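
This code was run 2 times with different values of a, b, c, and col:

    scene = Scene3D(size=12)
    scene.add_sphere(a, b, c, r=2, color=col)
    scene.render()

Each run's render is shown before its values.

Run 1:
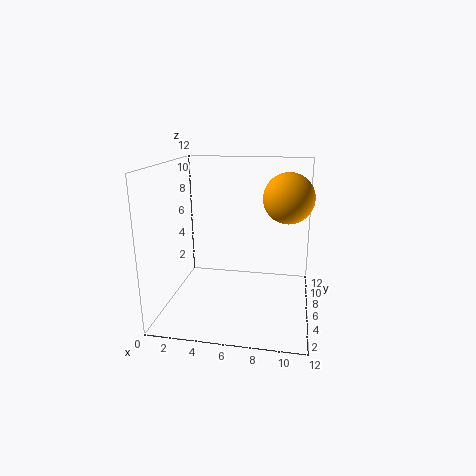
a = 10, b = 6, c = 9.5, col = 'orange'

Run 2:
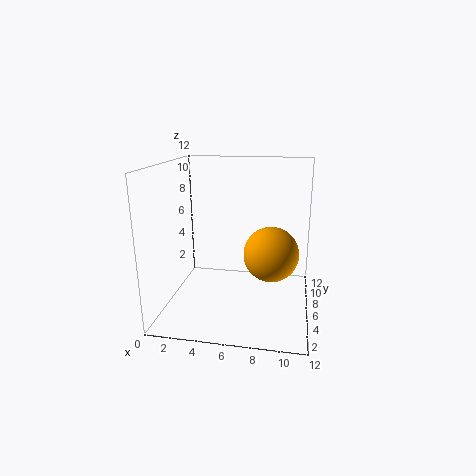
a = 9, b = 3, c = 6, col = 'orange'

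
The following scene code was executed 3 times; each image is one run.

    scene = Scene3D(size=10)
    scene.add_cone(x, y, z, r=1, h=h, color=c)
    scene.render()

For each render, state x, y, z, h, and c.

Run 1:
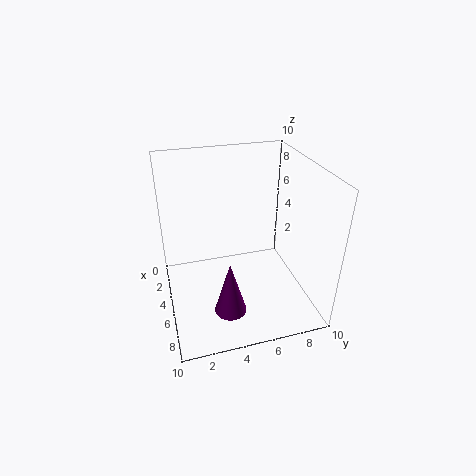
x = 8.5; y = 3.5; z = 2; h = 3.5; c = 'purple'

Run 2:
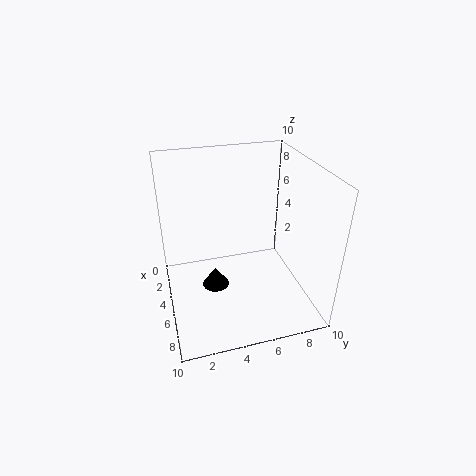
x = 4; y = 3.5; z = 0.5; h = 1.5; c = 'black'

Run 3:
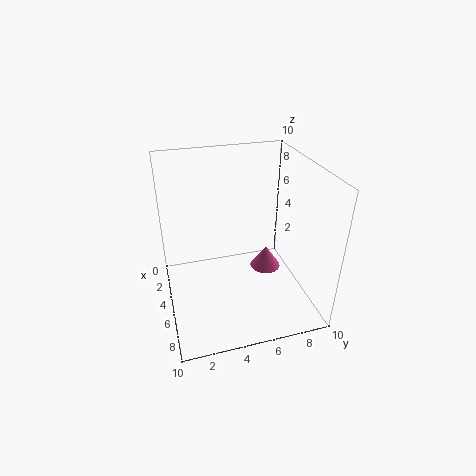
x = 6.5; y = 6.5; z = 3.5; h = 1.5; c = 'hotpink'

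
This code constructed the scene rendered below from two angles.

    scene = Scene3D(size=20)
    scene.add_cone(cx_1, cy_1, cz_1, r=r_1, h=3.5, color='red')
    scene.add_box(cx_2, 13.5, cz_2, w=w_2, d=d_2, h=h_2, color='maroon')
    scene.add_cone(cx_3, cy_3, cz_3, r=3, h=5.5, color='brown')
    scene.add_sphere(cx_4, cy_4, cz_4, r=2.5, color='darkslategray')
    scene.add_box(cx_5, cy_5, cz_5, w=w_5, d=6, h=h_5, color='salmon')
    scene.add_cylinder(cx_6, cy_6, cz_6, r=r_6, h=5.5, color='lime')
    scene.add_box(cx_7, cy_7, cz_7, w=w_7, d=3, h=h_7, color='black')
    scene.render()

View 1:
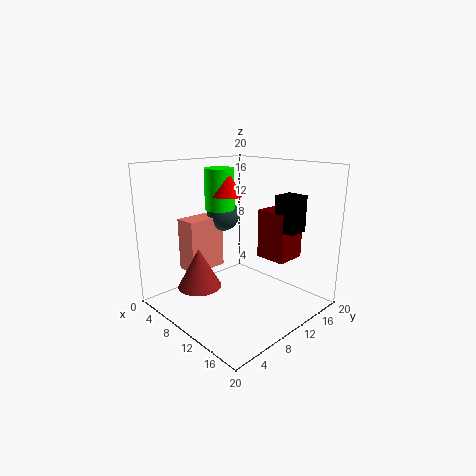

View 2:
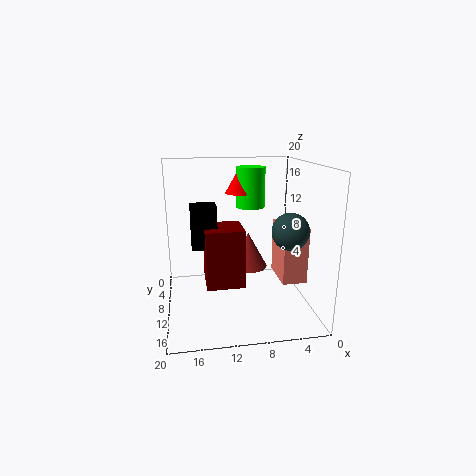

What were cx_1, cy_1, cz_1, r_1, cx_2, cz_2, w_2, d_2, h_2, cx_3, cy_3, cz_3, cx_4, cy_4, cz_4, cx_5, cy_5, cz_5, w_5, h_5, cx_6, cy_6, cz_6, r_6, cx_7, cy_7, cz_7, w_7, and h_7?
cx_1 = 9.5; cy_1 = 8.5; cz_1 = 16; r_1 = 2; cx_2 = 10.5; cz_2 = 6.5; w_2 = 4.5; d_2 = 4.5; h_2 = 7; cx_3 = 7.5; cy_3 = 5; cz_3 = 3.5; cx_4 = 3.5; cy_4 = 13; cz_4 = 11.5; cx_5 = 0.5; cy_5 = 6.5; cz_5 = 3.5; w_5 = 3.5; h_5 = 8; cx_6 = 8; cy_6 = 8.5; cz_6 = 14; r_6 = 2; cx_7 = 13.5; cy_7 = 13.5; cz_7 = 11; w_7 = 3; h_7 = 5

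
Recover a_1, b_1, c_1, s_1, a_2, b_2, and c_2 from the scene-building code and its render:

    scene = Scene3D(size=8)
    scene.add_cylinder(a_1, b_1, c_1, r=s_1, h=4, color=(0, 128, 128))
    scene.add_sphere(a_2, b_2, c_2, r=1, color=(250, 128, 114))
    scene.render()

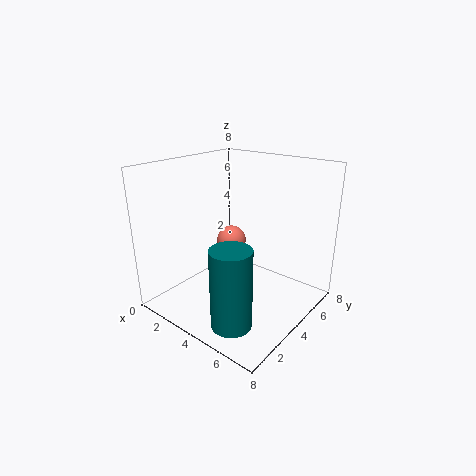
a_1 = 6; b_1 = 1; c_1 = 1; s_1 = 1; a_2 = 1; b_2 = 7; c_2 = 2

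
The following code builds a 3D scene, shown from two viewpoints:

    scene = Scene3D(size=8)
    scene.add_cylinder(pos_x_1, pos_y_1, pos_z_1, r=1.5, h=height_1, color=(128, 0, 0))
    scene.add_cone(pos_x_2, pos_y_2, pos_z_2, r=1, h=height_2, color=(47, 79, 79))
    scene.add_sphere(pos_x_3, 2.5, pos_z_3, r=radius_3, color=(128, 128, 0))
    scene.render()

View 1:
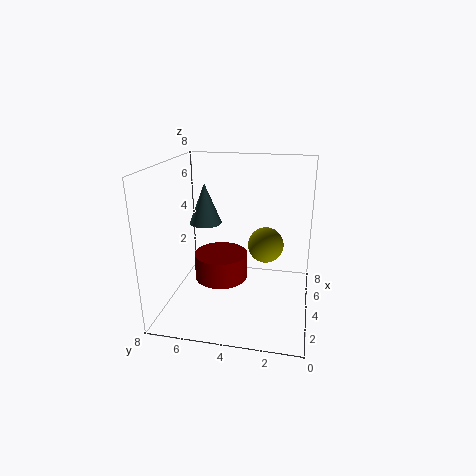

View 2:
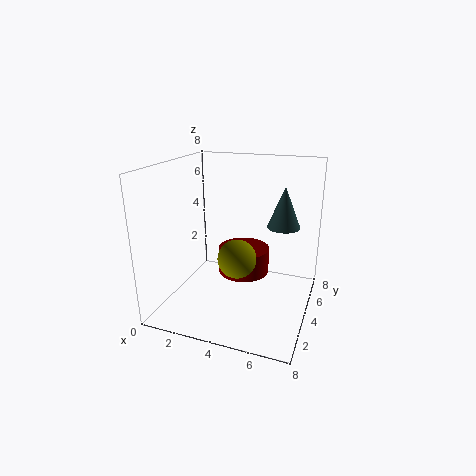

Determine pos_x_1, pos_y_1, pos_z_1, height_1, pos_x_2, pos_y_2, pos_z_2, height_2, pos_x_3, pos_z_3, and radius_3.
pos_x_1 = 4, pos_y_1 = 5, pos_z_1 = 1.5, height_1 = 1.5, pos_x_2 = 6, pos_y_2 = 6.5, pos_z_2 = 4, height_2 = 2.5, pos_x_3 = 4.5, pos_z_3 = 3.5, radius_3 = 1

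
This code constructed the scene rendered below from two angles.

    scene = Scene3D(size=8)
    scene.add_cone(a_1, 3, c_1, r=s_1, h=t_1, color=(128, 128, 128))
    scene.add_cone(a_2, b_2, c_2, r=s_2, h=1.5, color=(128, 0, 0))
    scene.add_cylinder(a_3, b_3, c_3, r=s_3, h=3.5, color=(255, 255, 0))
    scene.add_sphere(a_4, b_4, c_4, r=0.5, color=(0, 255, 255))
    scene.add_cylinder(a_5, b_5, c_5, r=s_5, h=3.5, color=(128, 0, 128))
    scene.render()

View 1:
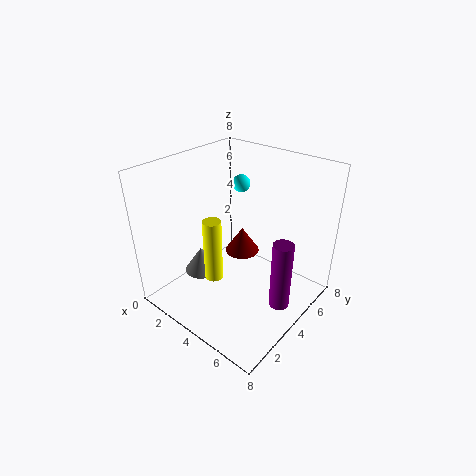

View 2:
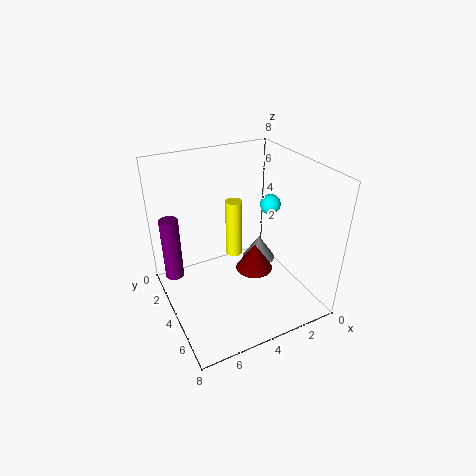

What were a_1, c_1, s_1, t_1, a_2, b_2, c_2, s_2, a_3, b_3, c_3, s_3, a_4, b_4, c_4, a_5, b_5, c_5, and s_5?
a_1 = 2; c_1 = 1.5; s_1 = 1; t_1 = 1.5; a_2 = 3.5; b_2 = 5; c_2 = 2.5; s_2 = 1; a_3 = 3.5; b_3 = 2.5; c_3 = 2; s_3 = 0.5; a_4 = 3; b_4 = 5.5; c_4 = 6.5; a_5 = 7.5; b_5 = 3; c_5 = 2; s_5 = 0.5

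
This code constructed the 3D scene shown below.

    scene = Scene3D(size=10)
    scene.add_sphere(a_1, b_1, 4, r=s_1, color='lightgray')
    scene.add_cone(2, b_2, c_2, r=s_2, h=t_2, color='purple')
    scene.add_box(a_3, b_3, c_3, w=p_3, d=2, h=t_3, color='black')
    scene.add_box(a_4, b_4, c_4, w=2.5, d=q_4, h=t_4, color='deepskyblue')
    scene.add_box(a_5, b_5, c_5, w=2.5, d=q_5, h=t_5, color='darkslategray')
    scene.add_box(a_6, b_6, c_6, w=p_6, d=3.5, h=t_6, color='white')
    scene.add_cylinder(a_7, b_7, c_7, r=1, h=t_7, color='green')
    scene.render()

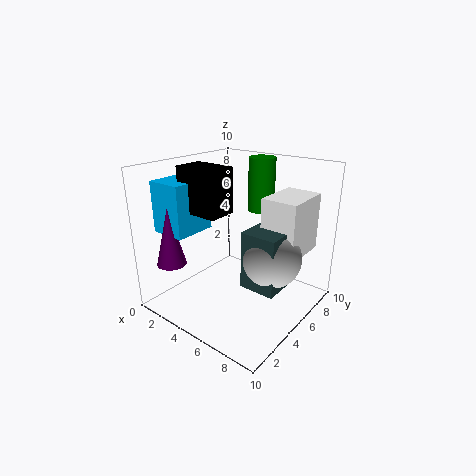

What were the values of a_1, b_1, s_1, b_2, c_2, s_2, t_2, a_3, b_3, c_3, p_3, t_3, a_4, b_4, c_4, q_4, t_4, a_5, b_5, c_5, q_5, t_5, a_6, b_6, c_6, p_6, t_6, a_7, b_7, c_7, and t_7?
a_1 = 7.5, b_1 = 5.5, s_1 = 2, b_2 = 1.5, c_2 = 3.5, s_2 = 1, t_2 = 4, a_3 = 2, b_3 = 2.5, c_3 = 7, p_3 = 3, t_3 = 3, a_4 = 0.5, b_4 = 1.5, c_4 = 5.5, q_4 = 3, t_4 = 3.5, a_5 = 6, b_5 = 4, c_5 = 2, q_5 = 2.5, t_5 = 4, a_6 = 6.5, b_6 = 5.5, c_6 = 4, p_6 = 2.5, t_6 = 4, a_7 = 4.5, b_7 = 8.5, c_7 = 6, t_7 = 4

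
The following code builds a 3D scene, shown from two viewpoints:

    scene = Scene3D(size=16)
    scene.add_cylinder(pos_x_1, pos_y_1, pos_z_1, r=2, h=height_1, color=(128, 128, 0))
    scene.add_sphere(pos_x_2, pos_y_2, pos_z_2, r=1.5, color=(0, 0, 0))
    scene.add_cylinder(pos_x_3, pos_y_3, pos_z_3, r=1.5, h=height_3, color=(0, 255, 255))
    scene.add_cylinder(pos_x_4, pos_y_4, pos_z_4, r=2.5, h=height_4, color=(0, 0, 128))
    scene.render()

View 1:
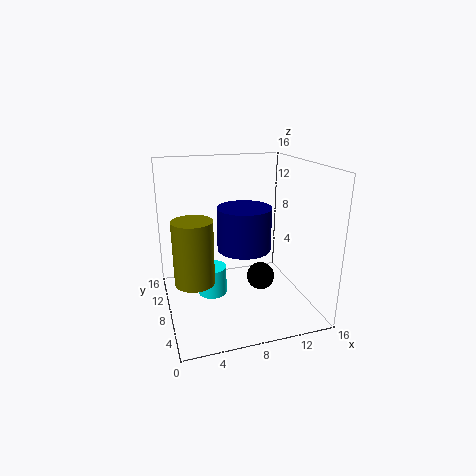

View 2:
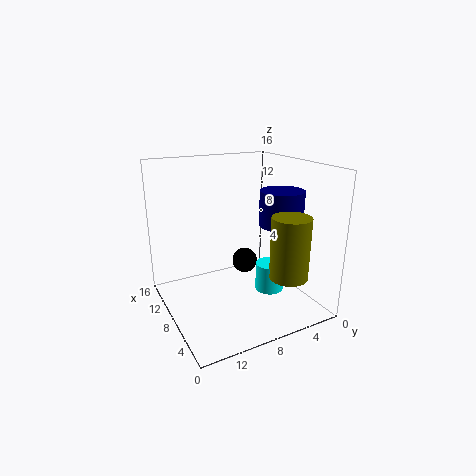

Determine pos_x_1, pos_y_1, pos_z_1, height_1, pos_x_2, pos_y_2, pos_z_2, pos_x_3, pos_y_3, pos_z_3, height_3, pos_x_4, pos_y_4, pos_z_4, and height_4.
pos_x_1 = 2.5
pos_y_1 = 5
pos_z_1 = 5
height_1 = 6.5
pos_x_2 = 10
pos_y_2 = 6
pos_z_2 = 4
pos_x_3 = 4.5
pos_y_3 = 6
pos_z_3 = 3
height_3 = 3
pos_x_4 = 7
pos_y_4 = 3
pos_z_4 = 9
height_4 = 4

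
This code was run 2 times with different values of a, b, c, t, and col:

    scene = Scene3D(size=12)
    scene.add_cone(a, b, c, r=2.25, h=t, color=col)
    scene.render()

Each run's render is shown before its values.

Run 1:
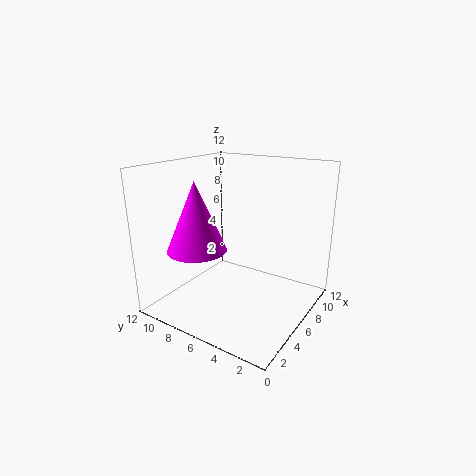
a = 2.25, b = 7.25, c = 6, t = 5.25, col = 'magenta'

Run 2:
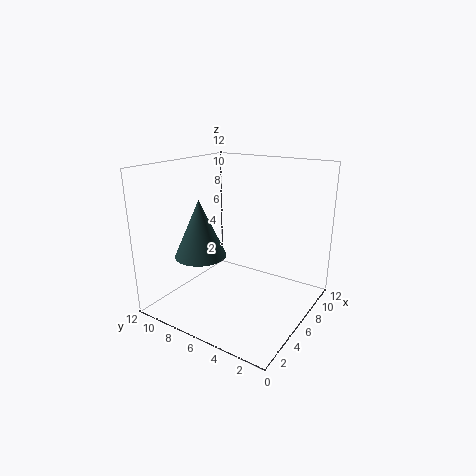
a = 5, b = 9.25, c = 4, t = 5, col = 'darkslategray'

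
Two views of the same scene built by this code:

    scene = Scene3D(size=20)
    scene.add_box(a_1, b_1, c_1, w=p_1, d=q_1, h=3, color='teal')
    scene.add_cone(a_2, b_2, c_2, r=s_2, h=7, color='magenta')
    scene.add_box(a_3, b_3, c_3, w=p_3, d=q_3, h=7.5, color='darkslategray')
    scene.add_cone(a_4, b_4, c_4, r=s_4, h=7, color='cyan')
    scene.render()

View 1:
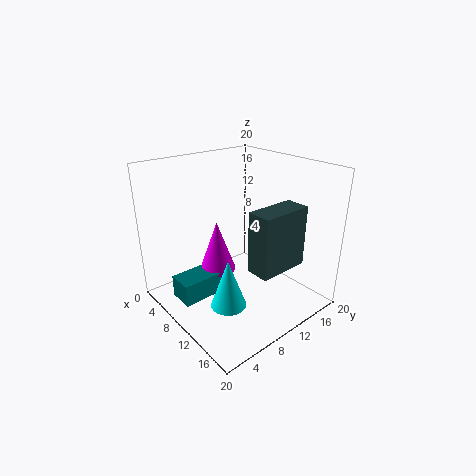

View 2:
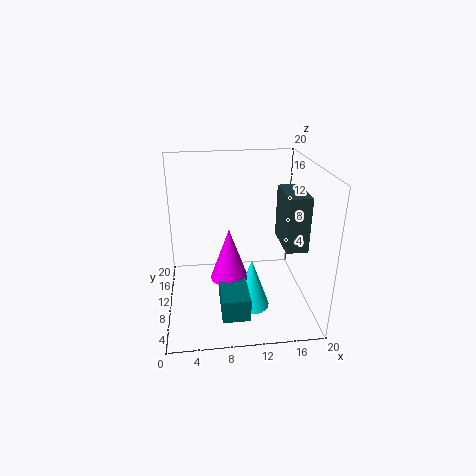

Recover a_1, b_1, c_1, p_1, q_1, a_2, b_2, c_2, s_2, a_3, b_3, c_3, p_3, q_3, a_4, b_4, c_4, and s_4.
a_1 = 7, b_1 = 1, c_1 = 3, p_1 = 3.5, q_1 = 6, a_2 = 8.5, b_2 = 7.5, c_2 = 5.5, s_2 = 2.5, a_3 = 16, b_3 = 6.5, c_3 = 9, p_3 = 3, q_3 = 6.5, a_4 = 11.5, b_4 = 7, c_4 = 1, s_4 = 2.5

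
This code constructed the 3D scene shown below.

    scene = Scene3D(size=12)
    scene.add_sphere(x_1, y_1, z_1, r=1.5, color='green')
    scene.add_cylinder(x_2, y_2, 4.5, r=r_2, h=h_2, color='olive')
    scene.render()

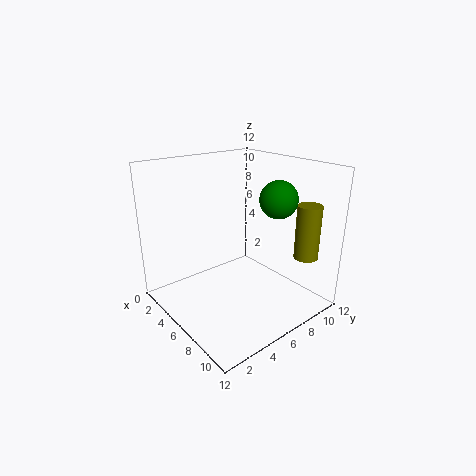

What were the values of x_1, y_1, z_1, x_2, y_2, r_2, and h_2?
x_1 = 8.5; y_1 = 8; z_1 = 9.5; x_2 = 10; y_2 = 10; r_2 = 1; h_2 = 4.5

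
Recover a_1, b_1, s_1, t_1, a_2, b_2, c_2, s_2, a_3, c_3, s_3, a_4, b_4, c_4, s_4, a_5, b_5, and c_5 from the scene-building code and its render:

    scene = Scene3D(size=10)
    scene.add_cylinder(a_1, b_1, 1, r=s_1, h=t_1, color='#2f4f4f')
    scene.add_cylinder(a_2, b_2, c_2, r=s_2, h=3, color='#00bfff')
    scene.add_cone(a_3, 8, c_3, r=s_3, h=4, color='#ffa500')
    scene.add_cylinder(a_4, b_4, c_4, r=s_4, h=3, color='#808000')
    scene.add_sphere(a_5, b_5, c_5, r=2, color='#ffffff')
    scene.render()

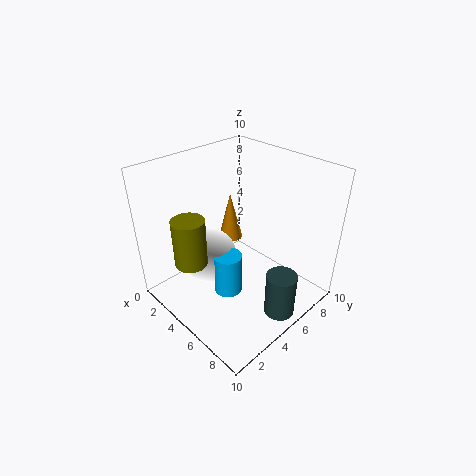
a_1 = 9; b_1 = 5; s_1 = 1; t_1 = 3; a_2 = 5; b_2 = 4; c_2 = 1; s_2 = 1; a_3 = 1; c_3 = 2; s_3 = 1; a_4 = 5; b_4 = 1; c_4 = 5; s_4 = 1; a_5 = 3; b_5 = 4; c_5 = 3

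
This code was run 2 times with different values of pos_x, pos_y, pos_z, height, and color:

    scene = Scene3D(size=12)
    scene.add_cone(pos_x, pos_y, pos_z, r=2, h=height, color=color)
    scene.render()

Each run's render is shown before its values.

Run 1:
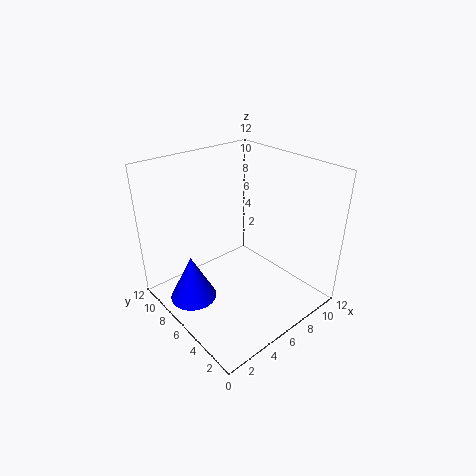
pos_x = 2.5; pos_y = 8; pos_z = 0.5; height = 4; color = 'blue'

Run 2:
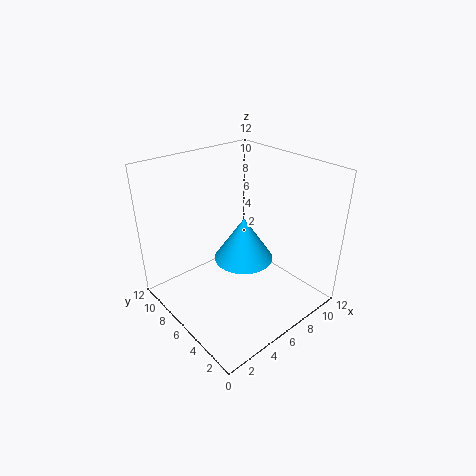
pos_x = 3.5; pos_y = 2.5; pos_z = 7; height = 3; color = 'deepskyblue'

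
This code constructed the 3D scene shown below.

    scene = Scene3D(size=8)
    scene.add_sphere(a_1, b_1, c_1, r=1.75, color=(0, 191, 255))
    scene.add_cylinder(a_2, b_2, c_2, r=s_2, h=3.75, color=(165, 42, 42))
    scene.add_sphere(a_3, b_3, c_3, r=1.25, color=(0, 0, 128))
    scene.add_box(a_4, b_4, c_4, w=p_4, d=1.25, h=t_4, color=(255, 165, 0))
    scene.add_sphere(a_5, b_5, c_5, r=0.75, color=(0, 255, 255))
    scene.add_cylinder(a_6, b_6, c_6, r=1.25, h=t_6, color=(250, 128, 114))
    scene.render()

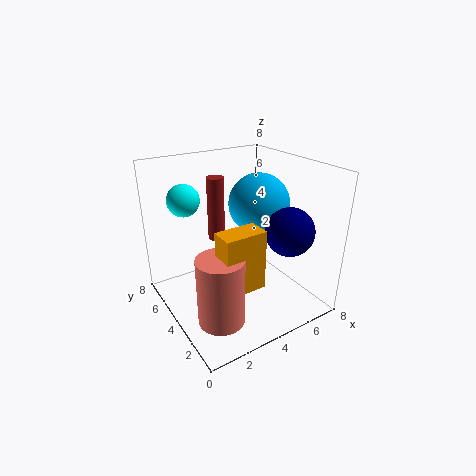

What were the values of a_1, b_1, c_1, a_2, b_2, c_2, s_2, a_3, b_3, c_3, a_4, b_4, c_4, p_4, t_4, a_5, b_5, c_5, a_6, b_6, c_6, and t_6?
a_1 = 5.75
b_1 = 4.5
c_1 = 5.5
a_2 = 3.75
b_2 = 6
c_2 = 3.25
s_2 = 0.5
a_3 = 5.5
b_3 = 1.5
c_3 = 5
a_4 = 2
b_4 = 1.75
c_4 = 2
p_4 = 2.25
t_4 = 3.25
a_5 = 0.75
b_5 = 3.5
c_5 = 7
a_6 = 2
b_6 = 2.5
c_6 = 0.25
t_6 = 3.75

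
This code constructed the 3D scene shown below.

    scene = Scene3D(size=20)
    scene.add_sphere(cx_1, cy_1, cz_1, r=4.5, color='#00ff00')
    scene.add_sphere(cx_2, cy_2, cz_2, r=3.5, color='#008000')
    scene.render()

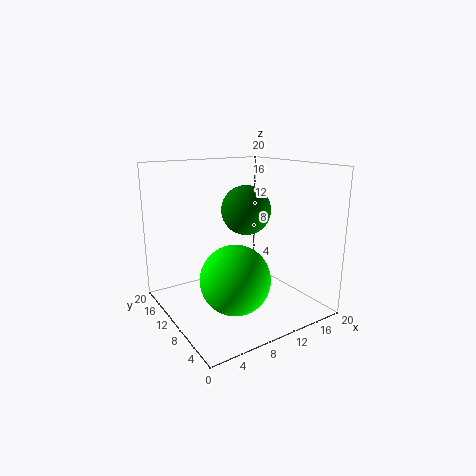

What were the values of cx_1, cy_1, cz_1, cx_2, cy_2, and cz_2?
cx_1 = 7; cy_1 = 6; cz_1 = 6; cx_2 = 12; cy_2 = 11; cz_2 = 13.5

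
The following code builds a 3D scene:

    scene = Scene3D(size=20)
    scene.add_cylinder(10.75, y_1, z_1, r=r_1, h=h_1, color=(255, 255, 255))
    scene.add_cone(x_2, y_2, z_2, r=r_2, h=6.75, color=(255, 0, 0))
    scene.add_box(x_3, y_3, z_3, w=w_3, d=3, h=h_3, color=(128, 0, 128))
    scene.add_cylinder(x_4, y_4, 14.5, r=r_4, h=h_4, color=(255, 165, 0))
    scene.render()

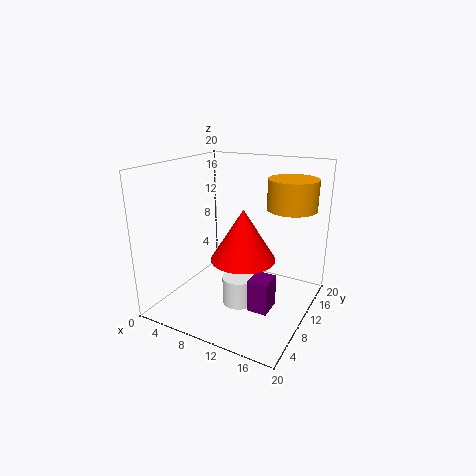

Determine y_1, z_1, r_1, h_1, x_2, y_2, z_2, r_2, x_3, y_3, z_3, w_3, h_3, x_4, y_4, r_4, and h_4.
y_1 = 8.75; z_1 = 0.75; r_1 = 2.25; h_1 = 4; x_2 = 12; y_2 = 7.75; z_2 = 8.25; r_2 = 4.25; x_3 = 14.75; y_3 = 3.5; z_3 = 3.75; w_3 = 2.5; h_3 = 4; x_4 = 16.75; y_4 = 12.25; r_4 = 3.25; h_4 = 4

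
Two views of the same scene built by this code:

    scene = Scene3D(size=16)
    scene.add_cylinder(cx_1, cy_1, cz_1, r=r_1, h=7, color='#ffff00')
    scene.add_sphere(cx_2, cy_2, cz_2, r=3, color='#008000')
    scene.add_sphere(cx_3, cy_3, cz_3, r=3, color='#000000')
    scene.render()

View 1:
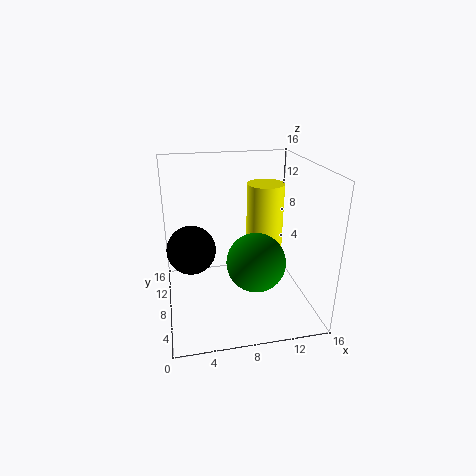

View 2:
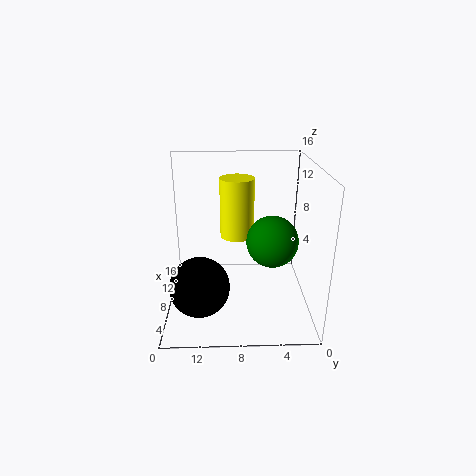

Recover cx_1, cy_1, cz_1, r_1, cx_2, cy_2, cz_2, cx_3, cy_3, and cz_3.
cx_1 = 11; cy_1 = 8; cz_1 = 7; r_1 = 2; cx_2 = 9; cy_2 = 4; cz_2 = 7; cx_3 = 3; cy_3 = 12; cz_3 = 5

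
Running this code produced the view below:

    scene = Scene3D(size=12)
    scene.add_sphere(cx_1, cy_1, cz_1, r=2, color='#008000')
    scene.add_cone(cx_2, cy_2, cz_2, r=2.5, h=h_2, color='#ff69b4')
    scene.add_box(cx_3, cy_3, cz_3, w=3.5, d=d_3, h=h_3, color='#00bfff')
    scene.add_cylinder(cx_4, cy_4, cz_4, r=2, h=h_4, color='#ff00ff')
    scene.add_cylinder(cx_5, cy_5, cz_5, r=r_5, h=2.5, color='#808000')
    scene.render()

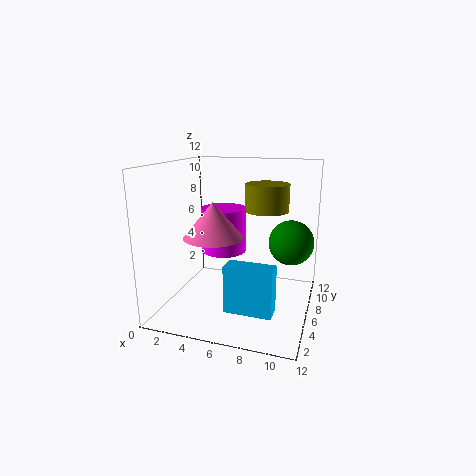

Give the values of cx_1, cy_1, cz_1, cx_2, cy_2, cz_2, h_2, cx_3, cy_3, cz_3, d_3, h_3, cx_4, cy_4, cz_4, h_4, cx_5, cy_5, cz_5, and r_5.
cx_1 = 10, cy_1 = 9, cz_1 = 5, cx_2 = 4, cy_2 = 5.5, cz_2 = 6, h_2 = 3, cx_3 = 6.5, cy_3 = 1, cz_3 = 2, d_3 = 1.5, h_3 = 3.5, cx_4 = 4, cy_4 = 8, cz_4 = 4, h_4 = 4, cx_5 = 7.5, cy_5 = 10, cz_5 = 7.5, r_5 = 2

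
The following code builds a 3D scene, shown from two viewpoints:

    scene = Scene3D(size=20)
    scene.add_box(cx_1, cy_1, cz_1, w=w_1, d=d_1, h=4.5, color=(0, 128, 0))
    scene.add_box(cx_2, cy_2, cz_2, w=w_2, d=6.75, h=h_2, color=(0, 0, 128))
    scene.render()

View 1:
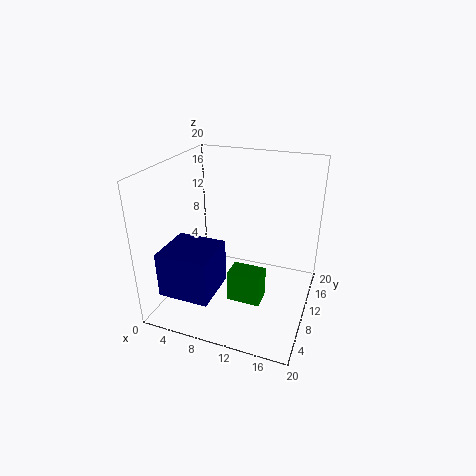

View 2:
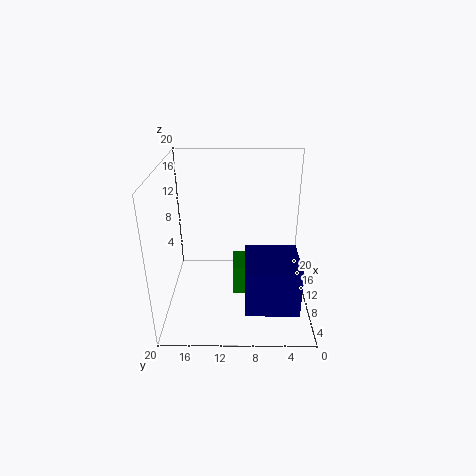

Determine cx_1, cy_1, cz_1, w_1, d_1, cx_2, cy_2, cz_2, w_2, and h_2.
cx_1 = 9.25; cy_1 = 7.5; cz_1 = 1; w_1 = 4.75; d_1 = 3.25; cx_2 = 1.5; cy_2 = 2.25; cz_2 = 3.5; w_2 = 7; h_2 = 6.25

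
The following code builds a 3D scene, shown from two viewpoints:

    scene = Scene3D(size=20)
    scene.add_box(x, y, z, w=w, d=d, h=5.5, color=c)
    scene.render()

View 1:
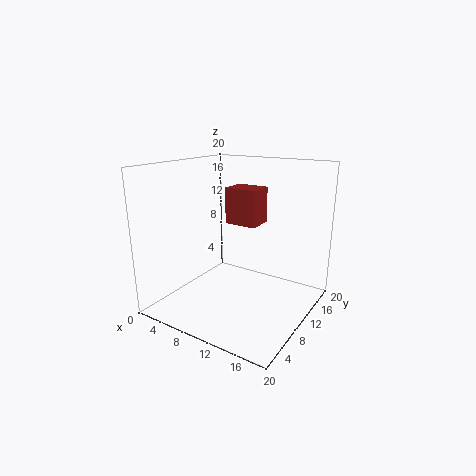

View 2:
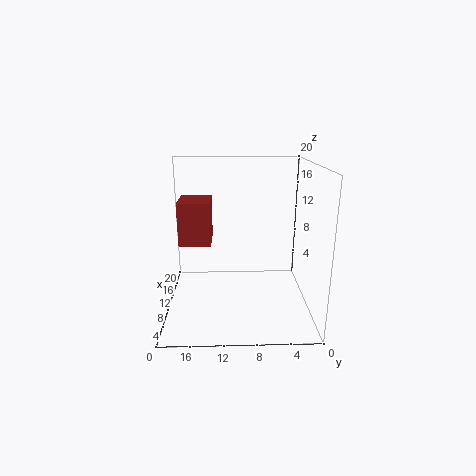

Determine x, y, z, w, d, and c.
x = 5.5; y = 13.5; z = 10.5; w = 5; d = 4; c = 'brown'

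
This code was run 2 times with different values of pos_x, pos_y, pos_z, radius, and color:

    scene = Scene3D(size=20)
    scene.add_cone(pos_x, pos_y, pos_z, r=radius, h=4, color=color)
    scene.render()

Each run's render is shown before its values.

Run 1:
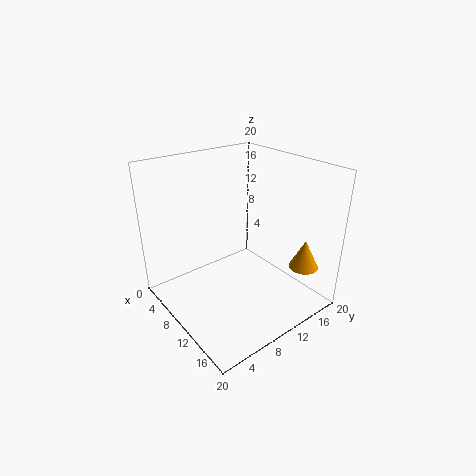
pos_x = 17; pos_y = 16; pos_z = 6.5; radius = 2; color = 'orange'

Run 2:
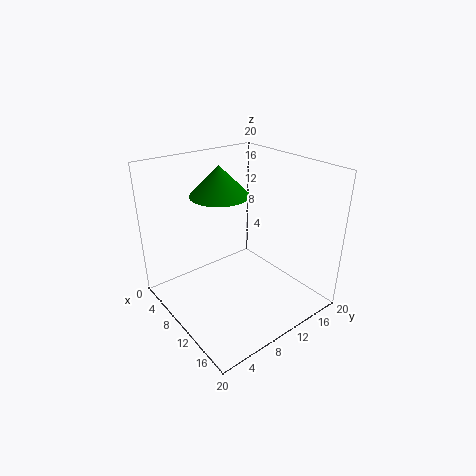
pos_x = 8; pos_y = 8.5; pos_z = 16; radius = 4; color = 'green'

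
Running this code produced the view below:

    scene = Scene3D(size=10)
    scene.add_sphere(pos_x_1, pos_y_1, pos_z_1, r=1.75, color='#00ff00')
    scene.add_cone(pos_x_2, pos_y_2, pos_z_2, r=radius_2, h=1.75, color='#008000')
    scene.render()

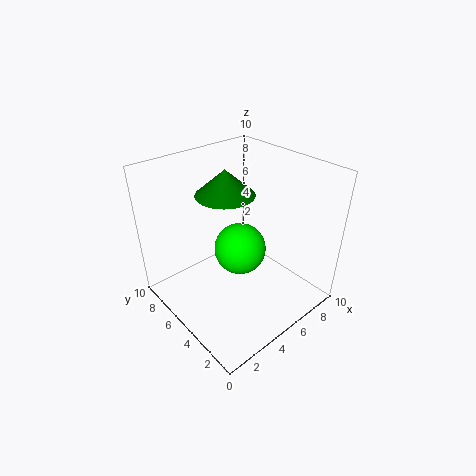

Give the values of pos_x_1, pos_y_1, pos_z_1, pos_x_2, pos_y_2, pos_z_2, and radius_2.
pos_x_1 = 4.75
pos_y_1 = 4.5
pos_z_1 = 4.5
pos_x_2 = 4.75
pos_y_2 = 6
pos_z_2 = 8
radius_2 = 2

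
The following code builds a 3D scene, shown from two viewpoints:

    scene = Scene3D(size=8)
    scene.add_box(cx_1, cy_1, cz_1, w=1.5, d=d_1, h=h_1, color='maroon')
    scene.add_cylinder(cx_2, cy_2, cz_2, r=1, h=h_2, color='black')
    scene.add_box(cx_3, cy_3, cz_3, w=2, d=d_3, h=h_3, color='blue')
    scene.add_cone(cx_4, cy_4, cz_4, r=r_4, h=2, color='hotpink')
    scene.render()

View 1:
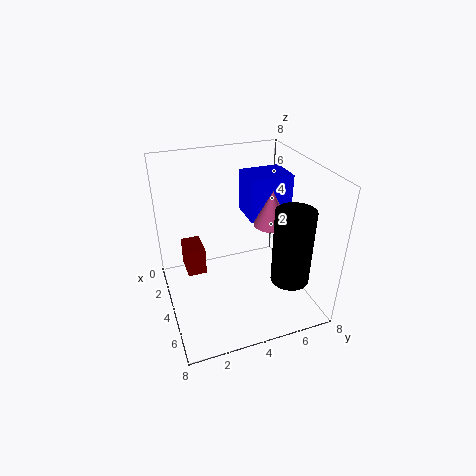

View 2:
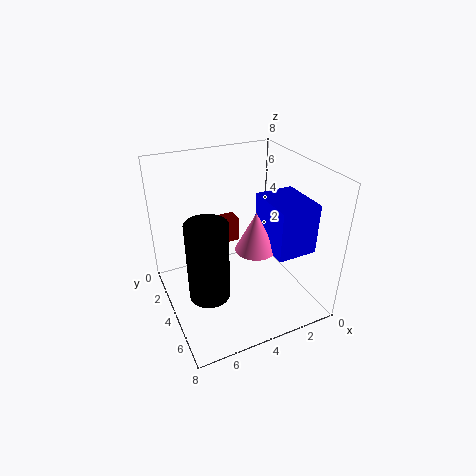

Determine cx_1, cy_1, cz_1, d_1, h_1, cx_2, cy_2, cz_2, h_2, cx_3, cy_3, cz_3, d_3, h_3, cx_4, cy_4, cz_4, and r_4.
cx_1 = 3; cy_1 = 1; cz_1 = 2.5; d_1 = 1; h_1 = 1.5; cx_2 = 6.5; cy_2 = 6; cz_2 = 2.5; h_2 = 4; cx_3 = 1.5; cy_3 = 5; cz_3 = 4.5; d_3 = 2.5; h_3 = 2.5; cx_4 = 4; cy_4 = 6; cz_4 = 4.5; r_4 = 1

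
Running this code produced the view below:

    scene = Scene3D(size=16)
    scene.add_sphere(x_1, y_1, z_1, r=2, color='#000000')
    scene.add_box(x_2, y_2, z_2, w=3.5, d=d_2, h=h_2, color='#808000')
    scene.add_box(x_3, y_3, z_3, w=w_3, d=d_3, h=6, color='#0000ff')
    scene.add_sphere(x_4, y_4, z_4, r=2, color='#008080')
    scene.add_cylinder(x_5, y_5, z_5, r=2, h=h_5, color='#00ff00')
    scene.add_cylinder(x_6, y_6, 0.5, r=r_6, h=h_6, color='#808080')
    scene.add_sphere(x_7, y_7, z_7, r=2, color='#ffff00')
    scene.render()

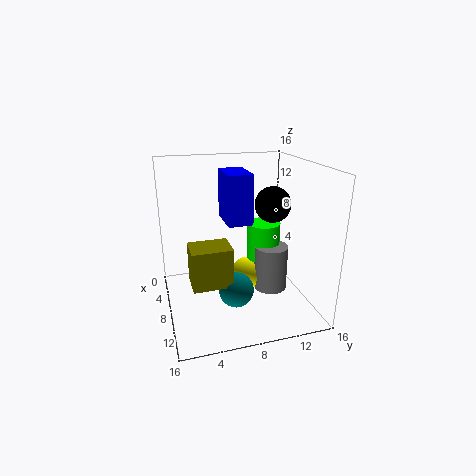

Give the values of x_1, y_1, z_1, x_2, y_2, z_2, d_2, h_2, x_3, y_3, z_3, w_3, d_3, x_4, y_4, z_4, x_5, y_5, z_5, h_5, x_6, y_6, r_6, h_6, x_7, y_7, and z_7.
x_1 = 8
y_1 = 12
z_1 = 11.5
x_2 = 6.5
y_2 = 2.5
z_2 = 3
d_2 = 4.5
h_2 = 4.5
x_3 = 1
y_3 = 7.5
z_3 = 8.5
w_3 = 5
d_3 = 3
x_4 = 9
y_4 = 7.5
z_4 = 2
x_5 = 5.5
y_5 = 12
z_5 = 4
h_5 = 4.5
x_6 = 7
y_6 = 12.5
r_6 = 2
h_6 = 5.5
x_7 = 5.5
y_7 = 10
z_7 = 2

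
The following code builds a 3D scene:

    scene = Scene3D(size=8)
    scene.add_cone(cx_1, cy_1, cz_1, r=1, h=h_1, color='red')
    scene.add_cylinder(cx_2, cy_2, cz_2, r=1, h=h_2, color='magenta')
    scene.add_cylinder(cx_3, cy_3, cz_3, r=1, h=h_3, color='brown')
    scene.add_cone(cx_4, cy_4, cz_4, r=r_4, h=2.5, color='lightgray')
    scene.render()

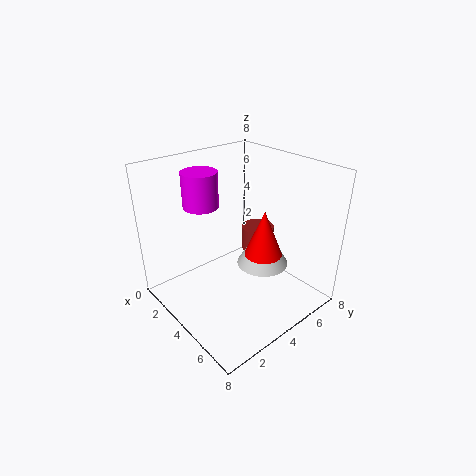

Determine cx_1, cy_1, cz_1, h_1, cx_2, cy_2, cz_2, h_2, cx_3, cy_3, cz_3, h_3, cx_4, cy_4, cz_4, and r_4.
cx_1 = 5.5; cy_1 = 4.5; cz_1 = 3.5; h_1 = 2.5; cx_2 = 2; cy_2 = 3; cz_2 = 5.5; h_2 = 2; cx_3 = 3; cy_3 = 6.5; cz_3 = 2; h_3 = 1.5; cx_4 = 4.5; cy_4 = 5.5; cz_4 = 2; r_4 = 1.5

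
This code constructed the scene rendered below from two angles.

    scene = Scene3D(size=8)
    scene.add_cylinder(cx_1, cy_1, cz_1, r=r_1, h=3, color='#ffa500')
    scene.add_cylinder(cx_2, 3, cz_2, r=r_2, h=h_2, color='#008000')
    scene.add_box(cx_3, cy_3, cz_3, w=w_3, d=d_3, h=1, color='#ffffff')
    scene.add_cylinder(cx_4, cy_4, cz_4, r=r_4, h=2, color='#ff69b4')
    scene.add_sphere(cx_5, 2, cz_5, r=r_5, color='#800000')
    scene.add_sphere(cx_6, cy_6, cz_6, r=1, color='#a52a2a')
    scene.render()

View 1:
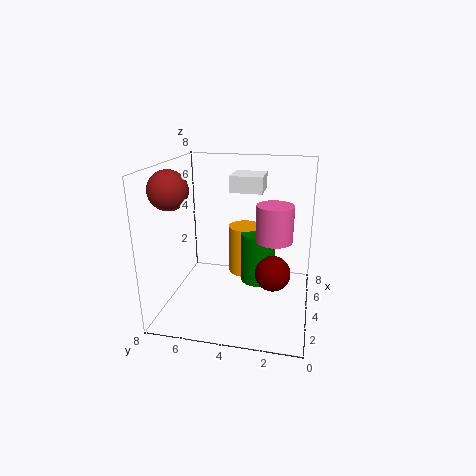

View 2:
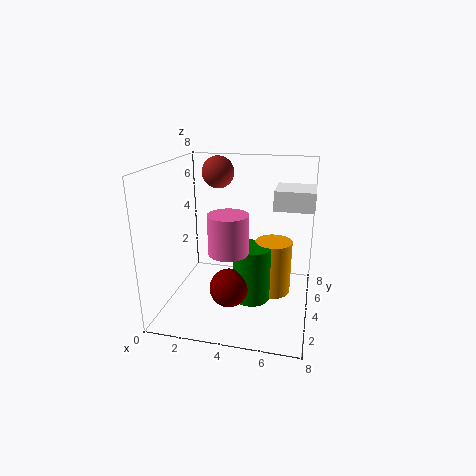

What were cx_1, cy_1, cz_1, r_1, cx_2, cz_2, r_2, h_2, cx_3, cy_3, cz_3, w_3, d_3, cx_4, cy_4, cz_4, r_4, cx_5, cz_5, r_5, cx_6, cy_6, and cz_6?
cx_1 = 6; cy_1 = 4; cz_1 = 1; r_1 = 1; cx_2 = 5; cz_2 = 1; r_2 = 1; h_2 = 3; cx_3 = 6; cy_3 = 3; cz_3 = 6; w_3 = 2; d_3 = 2; cx_4 = 4; cy_4 = 2; cz_4 = 4; r_4 = 1; cx_5 = 4; cz_5 = 2; r_5 = 1; cx_6 = 2; cy_6 = 7; cz_6 = 7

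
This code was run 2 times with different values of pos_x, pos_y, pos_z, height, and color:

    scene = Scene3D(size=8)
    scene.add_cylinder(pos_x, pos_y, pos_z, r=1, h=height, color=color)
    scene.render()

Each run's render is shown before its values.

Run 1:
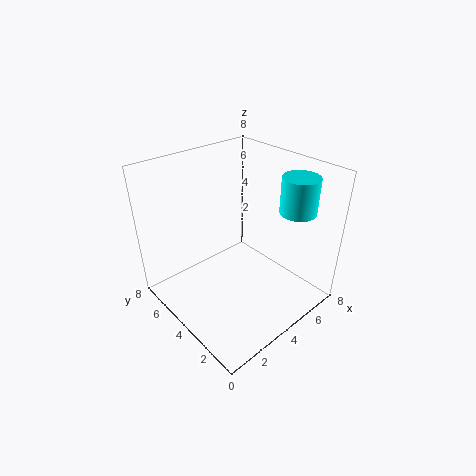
pos_x = 6.5
pos_y = 2
pos_z = 5.5
height = 2
color = 'cyan'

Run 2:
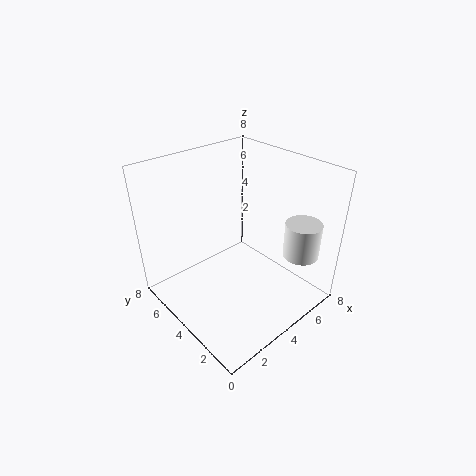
pos_x = 6.5
pos_y = 1.5
pos_z = 3
height = 2
color = 'white'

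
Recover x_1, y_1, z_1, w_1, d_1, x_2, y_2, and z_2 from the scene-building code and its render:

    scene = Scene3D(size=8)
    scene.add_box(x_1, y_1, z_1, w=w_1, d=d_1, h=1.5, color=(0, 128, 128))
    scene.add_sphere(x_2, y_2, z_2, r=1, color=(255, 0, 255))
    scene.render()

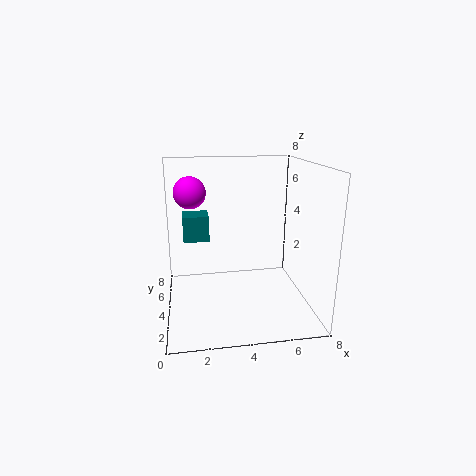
x_1 = 1, y_1 = 5, z_1 = 3.5, w_1 = 1.5, d_1 = 1.5, x_2 = 1.5, y_2 = 7, z_2 = 6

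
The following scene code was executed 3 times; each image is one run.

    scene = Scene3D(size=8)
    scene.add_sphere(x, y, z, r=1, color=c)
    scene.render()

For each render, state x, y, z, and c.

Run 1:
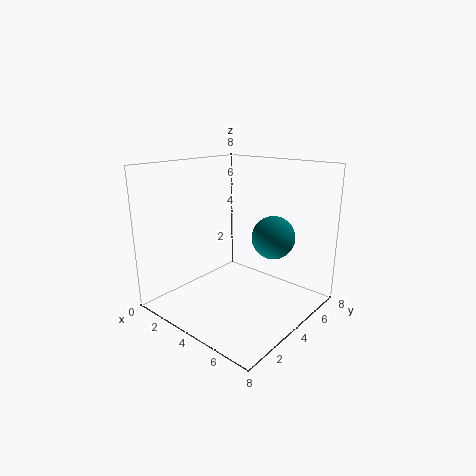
x = 7; y = 3; z = 5; c = 'teal'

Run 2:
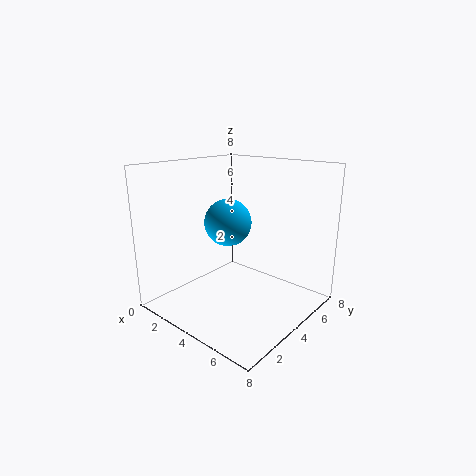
x = 6; y = 1; z = 6; c = 'deepskyblue'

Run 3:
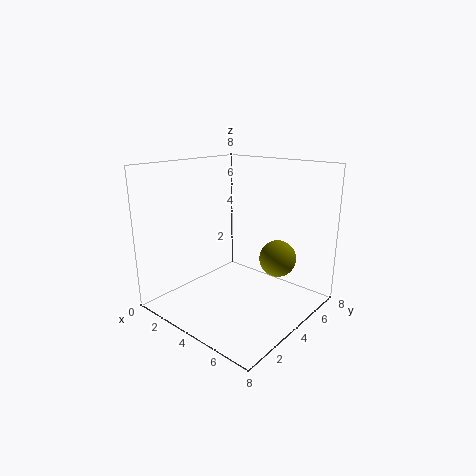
x = 6; y = 5; z = 3; c = 'olive'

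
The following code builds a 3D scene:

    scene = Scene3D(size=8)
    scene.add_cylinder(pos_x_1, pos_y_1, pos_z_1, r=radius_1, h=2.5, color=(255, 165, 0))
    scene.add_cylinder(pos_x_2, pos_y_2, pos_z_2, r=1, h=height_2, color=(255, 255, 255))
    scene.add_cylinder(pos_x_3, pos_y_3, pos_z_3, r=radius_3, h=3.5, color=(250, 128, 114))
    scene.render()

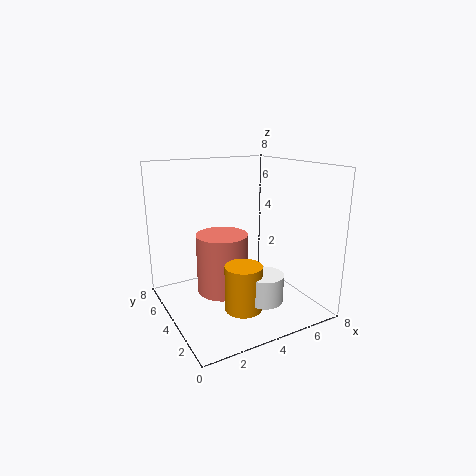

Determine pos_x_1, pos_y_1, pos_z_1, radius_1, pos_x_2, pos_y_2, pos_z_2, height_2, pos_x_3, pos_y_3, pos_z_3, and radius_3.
pos_x_1 = 3.5
pos_y_1 = 2.5
pos_z_1 = 0.5
radius_1 = 1
pos_x_2 = 4.5
pos_y_2 = 2
pos_z_2 = 1
height_2 = 1.5
pos_x_3 = 3.5
pos_y_3 = 5
pos_z_3 = 0.5
radius_3 = 1.5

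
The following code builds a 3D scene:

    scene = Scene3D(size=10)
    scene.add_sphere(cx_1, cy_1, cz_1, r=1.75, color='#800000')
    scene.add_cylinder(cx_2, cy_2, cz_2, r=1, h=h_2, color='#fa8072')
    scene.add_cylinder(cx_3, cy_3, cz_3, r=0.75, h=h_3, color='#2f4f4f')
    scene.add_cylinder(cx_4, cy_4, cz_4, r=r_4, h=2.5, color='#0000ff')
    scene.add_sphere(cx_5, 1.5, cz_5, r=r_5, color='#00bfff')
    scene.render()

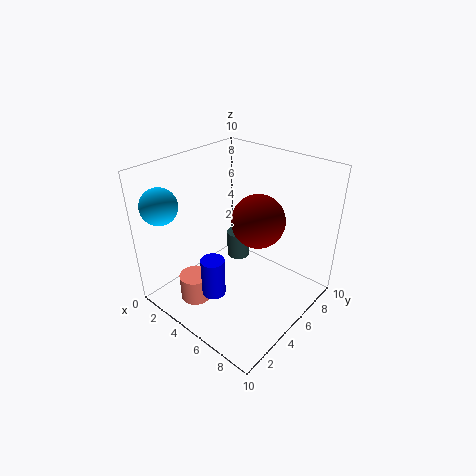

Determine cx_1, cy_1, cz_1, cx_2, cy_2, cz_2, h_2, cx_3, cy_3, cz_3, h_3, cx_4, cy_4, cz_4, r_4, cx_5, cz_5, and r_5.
cx_1 = 6.5; cy_1 = 5.25; cz_1 = 6.75; cx_2 = 4.25; cy_2 = 1.5; cz_2 = 1.75; h_2 = 1.75; cx_3 = 5.25; cy_3 = 4.75; cz_3 = 4; h_3 = 1.75; cx_4 = 5.75; cy_4 = 1.75; cz_4 = 2.75; r_4 = 0.75; cx_5 = 1.25; cz_5 = 7.5; r_5 = 1.25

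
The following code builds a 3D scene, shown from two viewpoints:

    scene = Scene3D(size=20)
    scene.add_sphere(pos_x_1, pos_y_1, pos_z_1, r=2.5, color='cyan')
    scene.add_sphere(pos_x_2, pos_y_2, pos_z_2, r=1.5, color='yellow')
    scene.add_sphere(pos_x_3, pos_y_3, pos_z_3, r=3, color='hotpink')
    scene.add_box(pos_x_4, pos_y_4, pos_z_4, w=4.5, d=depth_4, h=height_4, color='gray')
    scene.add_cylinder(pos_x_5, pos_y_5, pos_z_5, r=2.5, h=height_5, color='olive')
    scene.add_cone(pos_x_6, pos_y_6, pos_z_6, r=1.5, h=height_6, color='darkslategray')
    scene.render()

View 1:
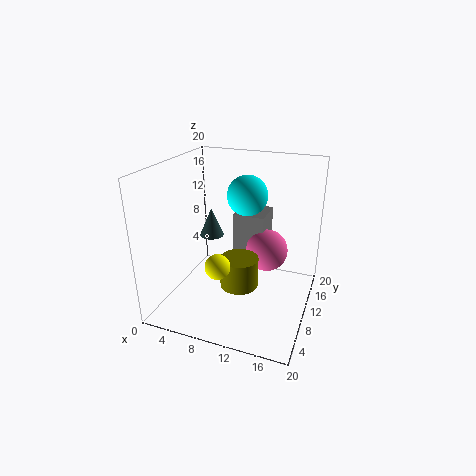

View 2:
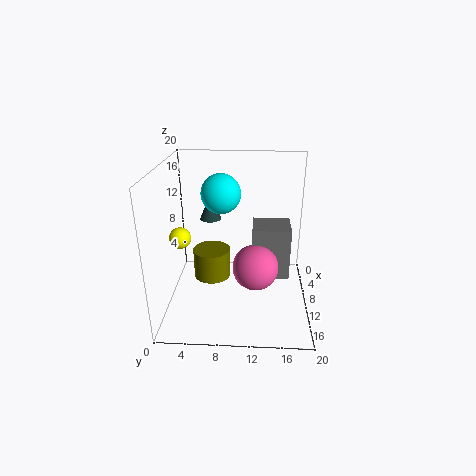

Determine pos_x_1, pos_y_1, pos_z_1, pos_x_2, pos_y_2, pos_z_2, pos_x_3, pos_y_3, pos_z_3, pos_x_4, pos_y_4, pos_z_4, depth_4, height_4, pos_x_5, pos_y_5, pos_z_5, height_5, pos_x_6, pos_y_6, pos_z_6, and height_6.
pos_x_1 = 12, pos_y_1 = 8, pos_z_1 = 17, pos_x_2 = 10.5, pos_y_2 = 2, pos_z_2 = 10, pos_x_3 = 13.5, pos_y_3 = 12.5, pos_z_3 = 7.5, pos_x_4 = 8.5, pos_y_4 = 12, pos_z_4 = 5.5, depth_4 = 5, height_4 = 7, pos_x_5 = 11.5, pos_y_5 = 6.5, pos_z_5 = 5, height_5 = 4, pos_x_6 = 8, pos_y_6 = 6, pos_z_6 = 12, height_6 = 3.5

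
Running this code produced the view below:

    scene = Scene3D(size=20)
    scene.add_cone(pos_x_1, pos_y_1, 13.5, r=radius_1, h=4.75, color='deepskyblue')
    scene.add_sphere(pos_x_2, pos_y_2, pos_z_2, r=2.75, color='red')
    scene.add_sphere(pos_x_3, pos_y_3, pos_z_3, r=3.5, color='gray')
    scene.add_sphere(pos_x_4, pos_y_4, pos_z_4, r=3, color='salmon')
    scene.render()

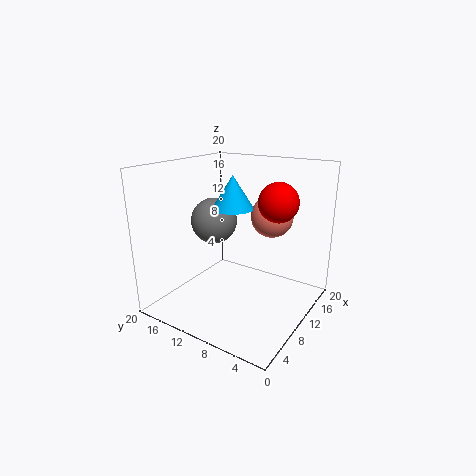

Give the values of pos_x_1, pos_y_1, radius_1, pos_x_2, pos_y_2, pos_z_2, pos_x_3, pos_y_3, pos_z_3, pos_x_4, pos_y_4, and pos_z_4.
pos_x_1 = 11.75; pos_y_1 = 12; radius_1 = 3; pos_x_2 = 13; pos_y_2 = 5.5; pos_z_2 = 15; pos_x_3 = 12.5; pos_y_3 = 16; pos_z_3 = 10.75; pos_x_4 = 14.25; pos_y_4 = 7; pos_z_4 = 12.5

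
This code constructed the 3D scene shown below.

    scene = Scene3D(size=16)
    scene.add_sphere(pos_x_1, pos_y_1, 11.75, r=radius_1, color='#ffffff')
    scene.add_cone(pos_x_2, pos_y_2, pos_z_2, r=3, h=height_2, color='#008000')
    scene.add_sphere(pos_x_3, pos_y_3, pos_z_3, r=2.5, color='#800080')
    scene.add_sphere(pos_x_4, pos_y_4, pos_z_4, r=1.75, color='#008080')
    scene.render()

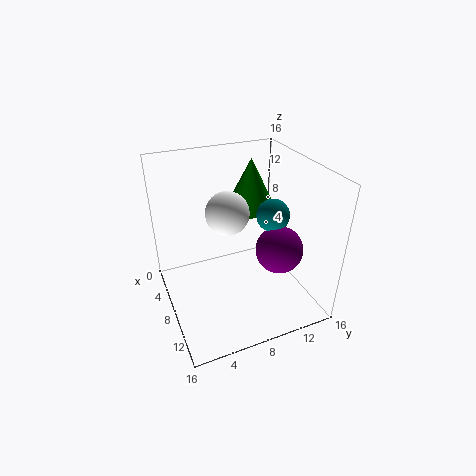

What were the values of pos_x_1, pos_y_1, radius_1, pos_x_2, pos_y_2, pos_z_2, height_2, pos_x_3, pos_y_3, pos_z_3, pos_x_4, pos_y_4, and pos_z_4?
pos_x_1 = 8.75; pos_y_1 = 6.5; radius_1 = 2.25; pos_x_2 = 4.25; pos_y_2 = 11.25; pos_z_2 = 9.5; height_2 = 6; pos_x_3 = 11.5; pos_y_3 = 11.25; pos_z_3 = 7.75; pos_x_4 = 9.75; pos_y_4 = 11.25; pos_z_4 = 11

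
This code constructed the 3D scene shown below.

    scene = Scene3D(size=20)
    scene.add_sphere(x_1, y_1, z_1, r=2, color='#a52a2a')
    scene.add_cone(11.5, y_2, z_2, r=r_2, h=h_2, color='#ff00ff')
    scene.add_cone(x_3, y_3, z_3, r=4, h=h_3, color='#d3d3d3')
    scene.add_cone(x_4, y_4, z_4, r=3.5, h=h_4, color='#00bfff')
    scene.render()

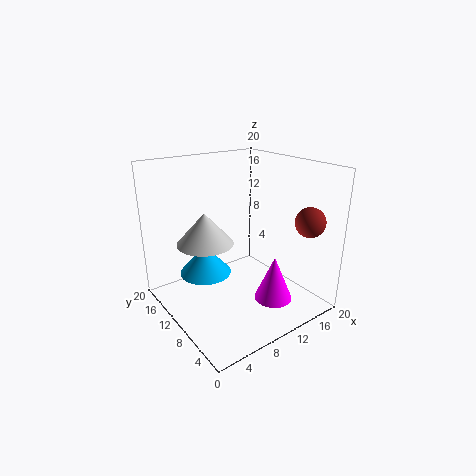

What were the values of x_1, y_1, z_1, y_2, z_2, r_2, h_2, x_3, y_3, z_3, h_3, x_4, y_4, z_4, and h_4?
x_1 = 16.5
y_1 = 3
z_1 = 13
y_2 = 4
z_2 = 3
r_2 = 2.5
h_2 = 6
x_3 = 6.5
y_3 = 13
z_3 = 9
h_3 = 4.5
x_4 = 5.5
y_4 = 11.5
z_4 = 5.5
h_4 = 4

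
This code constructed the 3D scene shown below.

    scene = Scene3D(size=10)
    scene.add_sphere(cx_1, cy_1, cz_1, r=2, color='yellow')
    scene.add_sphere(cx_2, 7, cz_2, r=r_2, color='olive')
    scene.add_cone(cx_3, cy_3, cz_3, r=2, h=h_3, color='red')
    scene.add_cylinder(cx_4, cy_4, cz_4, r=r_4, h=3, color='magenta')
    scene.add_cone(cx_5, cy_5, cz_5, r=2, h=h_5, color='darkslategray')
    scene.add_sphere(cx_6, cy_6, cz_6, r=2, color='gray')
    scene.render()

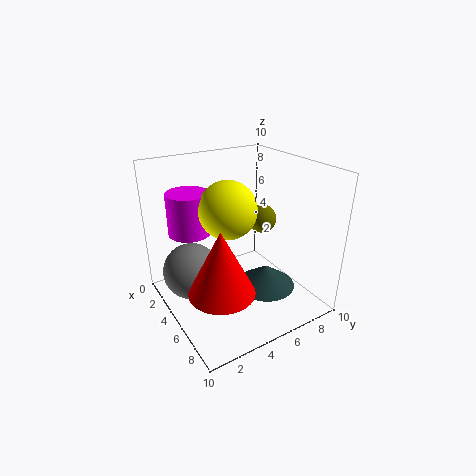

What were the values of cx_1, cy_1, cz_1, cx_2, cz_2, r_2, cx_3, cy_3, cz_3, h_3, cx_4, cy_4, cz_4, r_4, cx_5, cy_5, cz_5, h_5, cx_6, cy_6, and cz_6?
cx_1 = 4.5
cy_1 = 4.5
cz_1 = 7
cx_2 = 5
cz_2 = 6
r_2 = 1
cx_3 = 8
cy_3 = 2
cz_3 = 3.5
h_3 = 4
cx_4 = 2.5
cy_4 = 2.5
cz_4 = 5
r_4 = 1.5
cx_5 = 7
cy_5 = 6
cz_5 = 2
h_5 = 1.5
cx_6 = 3.5
cy_6 = 2
cz_6 = 2.5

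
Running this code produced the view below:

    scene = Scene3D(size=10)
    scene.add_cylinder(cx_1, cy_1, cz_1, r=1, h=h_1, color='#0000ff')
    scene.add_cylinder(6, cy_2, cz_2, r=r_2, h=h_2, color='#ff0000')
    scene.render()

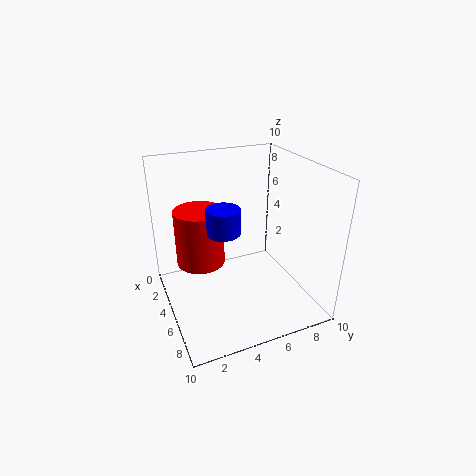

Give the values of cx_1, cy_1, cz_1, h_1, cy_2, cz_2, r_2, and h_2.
cx_1 = 7.5
cy_1 = 3
cz_1 = 7
h_1 = 1.5
cy_2 = 2
cz_2 = 4.5
r_2 = 1.5
h_2 = 3.5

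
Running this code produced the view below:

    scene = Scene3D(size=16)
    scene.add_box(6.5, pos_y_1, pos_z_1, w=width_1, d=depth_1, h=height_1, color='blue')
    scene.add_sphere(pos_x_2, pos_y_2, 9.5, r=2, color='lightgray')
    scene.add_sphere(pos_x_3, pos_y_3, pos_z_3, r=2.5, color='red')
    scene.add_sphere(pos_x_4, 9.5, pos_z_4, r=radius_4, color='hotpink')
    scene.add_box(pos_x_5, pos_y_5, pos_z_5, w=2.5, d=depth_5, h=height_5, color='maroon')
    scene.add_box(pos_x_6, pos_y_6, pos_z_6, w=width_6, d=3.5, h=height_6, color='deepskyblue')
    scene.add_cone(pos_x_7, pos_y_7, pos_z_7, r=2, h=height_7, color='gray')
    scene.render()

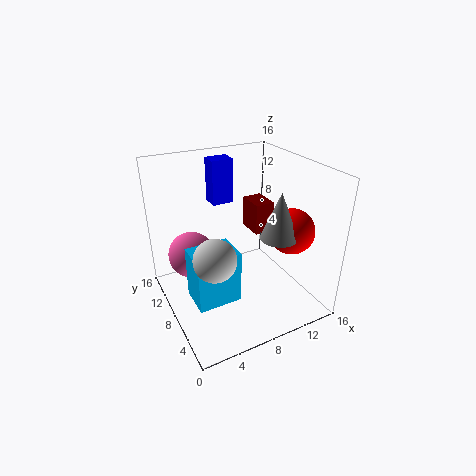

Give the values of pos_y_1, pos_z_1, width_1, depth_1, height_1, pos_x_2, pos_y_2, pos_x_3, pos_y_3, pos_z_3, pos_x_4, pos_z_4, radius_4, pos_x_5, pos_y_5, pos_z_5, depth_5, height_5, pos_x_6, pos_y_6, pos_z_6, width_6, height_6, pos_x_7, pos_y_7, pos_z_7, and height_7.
pos_y_1 = 11; pos_z_1 = 11; width_1 = 2.5; depth_1 = 2; height_1 = 5; pos_x_2 = 3; pos_y_2 = 3; pos_x_3 = 13; pos_y_3 = 5; pos_z_3 = 9; pos_x_4 = 3; pos_z_4 = 6.5; radius_4 = 2.5; pos_x_5 = 12.5; pos_y_5 = 11.5; pos_z_5 = 5.5; depth_5 = 3.5; height_5 = 4; pos_x_6 = 1.5; pos_y_6 = 3.5; pos_z_6 = 3.5; width_6 = 4.5; height_6 = 5.5; pos_x_7 = 11; pos_y_7 = 4.5; pos_z_7 = 9; height_7 = 5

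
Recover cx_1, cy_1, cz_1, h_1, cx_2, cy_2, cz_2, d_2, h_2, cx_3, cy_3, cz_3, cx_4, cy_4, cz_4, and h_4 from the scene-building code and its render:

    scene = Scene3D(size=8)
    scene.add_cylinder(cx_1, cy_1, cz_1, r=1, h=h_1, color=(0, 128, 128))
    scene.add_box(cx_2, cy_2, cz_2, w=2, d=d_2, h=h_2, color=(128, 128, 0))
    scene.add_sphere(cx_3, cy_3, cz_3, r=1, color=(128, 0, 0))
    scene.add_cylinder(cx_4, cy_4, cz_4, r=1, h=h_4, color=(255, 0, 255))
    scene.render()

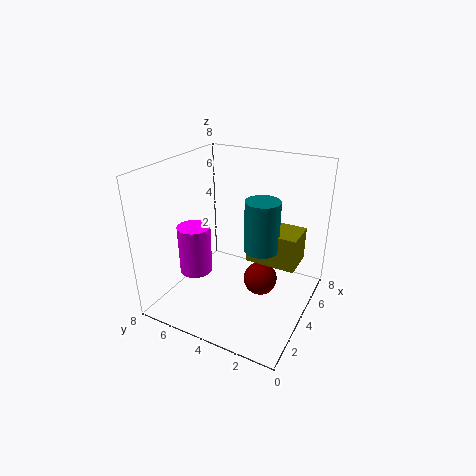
cx_1 = 5; cy_1 = 3; cz_1 = 3; h_1 = 3; cx_2 = 5; cy_2 = 1; cz_2 = 2; d_2 = 3; h_2 = 2; cx_3 = 5; cy_3 = 3; cz_3 = 1; cx_4 = 4; cy_4 = 7; cz_4 = 1; h_4 = 3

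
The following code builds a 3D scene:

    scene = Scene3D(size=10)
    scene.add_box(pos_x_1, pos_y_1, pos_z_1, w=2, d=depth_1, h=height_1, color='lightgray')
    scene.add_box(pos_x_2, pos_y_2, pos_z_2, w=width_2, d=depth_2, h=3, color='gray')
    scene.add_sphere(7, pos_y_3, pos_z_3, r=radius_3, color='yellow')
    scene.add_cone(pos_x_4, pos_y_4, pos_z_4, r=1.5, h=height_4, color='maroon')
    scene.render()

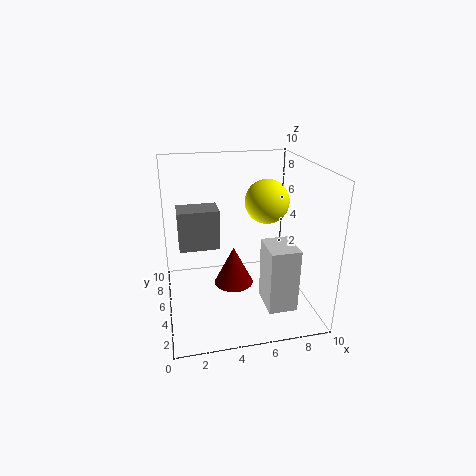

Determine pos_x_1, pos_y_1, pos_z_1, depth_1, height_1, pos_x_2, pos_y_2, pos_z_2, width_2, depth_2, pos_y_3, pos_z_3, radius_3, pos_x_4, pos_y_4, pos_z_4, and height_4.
pos_x_1 = 6.5; pos_y_1 = 2; pos_z_1 = 0.5; depth_1 = 2.5; height_1 = 4.5; pos_x_2 = 1; pos_y_2 = 6.5; pos_z_2 = 3.5; width_2 = 3; depth_2 = 2; pos_y_3 = 5; pos_z_3 = 7.5; radius_3 = 1.5; pos_x_4 = 5; pos_y_4 = 6.5; pos_z_4 = 0.5; height_4 = 3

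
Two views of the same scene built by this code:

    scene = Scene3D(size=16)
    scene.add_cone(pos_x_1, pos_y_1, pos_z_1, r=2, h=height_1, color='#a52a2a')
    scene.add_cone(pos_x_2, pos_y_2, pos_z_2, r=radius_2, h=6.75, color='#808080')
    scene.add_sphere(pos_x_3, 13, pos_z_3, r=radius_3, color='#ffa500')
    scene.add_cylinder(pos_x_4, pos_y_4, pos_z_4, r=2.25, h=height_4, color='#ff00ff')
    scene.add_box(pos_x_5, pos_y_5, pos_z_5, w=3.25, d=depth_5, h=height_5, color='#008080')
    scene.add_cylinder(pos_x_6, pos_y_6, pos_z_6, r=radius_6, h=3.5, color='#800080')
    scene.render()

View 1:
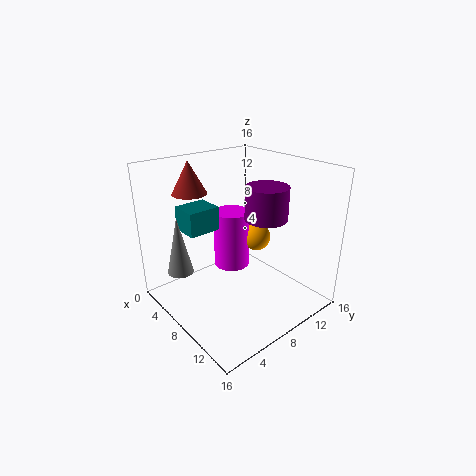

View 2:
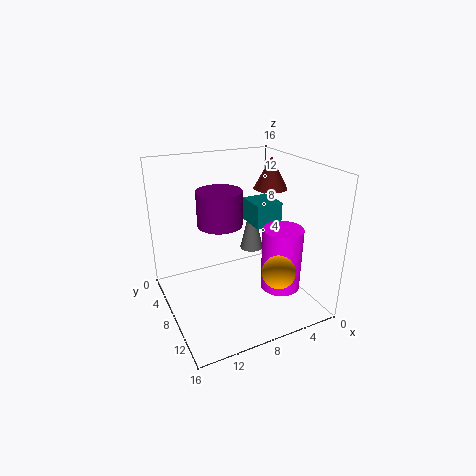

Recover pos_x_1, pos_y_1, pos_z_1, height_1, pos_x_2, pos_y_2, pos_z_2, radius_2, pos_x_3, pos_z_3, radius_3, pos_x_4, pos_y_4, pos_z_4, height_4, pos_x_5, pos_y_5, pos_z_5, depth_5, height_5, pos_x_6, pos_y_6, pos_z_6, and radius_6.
pos_x_1 = 2.5, pos_y_1 = 5.5, pos_z_1 = 12.25, height_1 = 3.75, pos_x_2 = 3.5, pos_y_2 = 3, pos_z_2 = 3.5, radius_2 = 1.5, pos_x_3 = 5.75, pos_z_3 = 5.75, radius_3 = 1.75, pos_x_4 = 3.75, pos_y_4 = 10.5, pos_z_4 = 2, height_4 = 7.25, pos_x_5 = 2, pos_y_5 = 3.75, pos_z_5 = 8.25, depth_5 = 3.75, height_5 = 2.75, pos_x_6 = 10.75, pos_y_6 = 9.5, pos_z_6 = 10.75, radius_6 = 2.25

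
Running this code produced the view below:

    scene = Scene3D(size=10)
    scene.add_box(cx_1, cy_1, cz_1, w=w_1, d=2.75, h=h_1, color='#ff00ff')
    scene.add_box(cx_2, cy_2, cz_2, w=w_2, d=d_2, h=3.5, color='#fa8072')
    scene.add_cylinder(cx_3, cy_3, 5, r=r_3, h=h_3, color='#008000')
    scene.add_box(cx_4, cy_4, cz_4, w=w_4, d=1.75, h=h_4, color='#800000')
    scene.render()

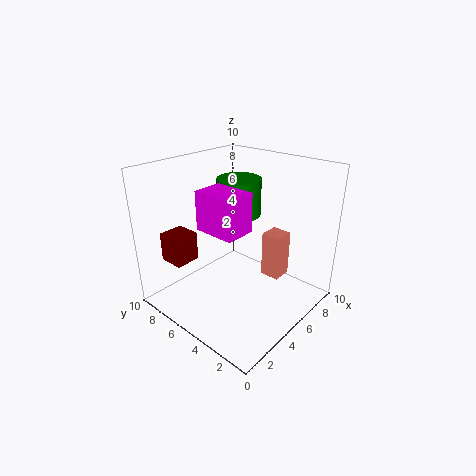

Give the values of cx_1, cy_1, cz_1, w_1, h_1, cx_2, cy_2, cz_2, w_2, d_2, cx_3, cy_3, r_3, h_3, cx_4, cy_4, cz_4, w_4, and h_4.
cx_1 = 2; cy_1 = 3; cz_1 = 6.5; w_1 = 2; h_1 = 2.5; cx_2 = 7.5; cy_2 = 3.25; cz_2 = 1; w_2 = 1.5; d_2 = 1.5; cx_3 = 8.25; cy_3 = 7.75; r_3 = 1.75; h_3 = 3; cx_4 = 1.25; cy_4 = 7; cz_4 = 3.5; w_4 = 1.75; h_4 = 2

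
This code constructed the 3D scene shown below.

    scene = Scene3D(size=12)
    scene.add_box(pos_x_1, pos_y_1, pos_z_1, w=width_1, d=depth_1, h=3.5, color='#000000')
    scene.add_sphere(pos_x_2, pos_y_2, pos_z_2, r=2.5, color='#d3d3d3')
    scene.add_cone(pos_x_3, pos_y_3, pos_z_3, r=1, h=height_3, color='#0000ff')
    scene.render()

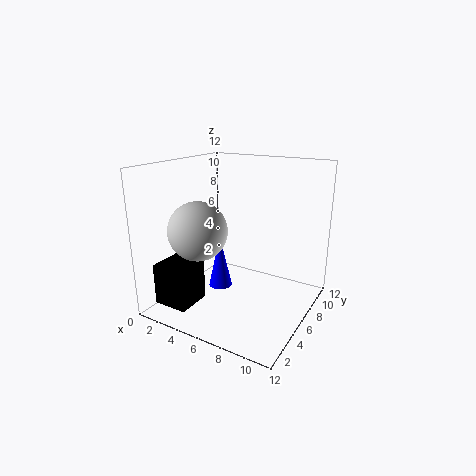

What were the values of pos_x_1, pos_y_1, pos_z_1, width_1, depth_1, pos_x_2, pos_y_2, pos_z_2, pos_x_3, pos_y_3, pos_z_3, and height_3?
pos_x_1 = 0.5; pos_y_1 = 1.5; pos_z_1 = 0.5; width_1 = 3; depth_1 = 3; pos_x_2 = 3; pos_y_2 = 4.5; pos_z_2 = 6.5; pos_x_3 = 4.5; pos_y_3 = 5.5; pos_z_3 = 1.5; height_3 = 4.5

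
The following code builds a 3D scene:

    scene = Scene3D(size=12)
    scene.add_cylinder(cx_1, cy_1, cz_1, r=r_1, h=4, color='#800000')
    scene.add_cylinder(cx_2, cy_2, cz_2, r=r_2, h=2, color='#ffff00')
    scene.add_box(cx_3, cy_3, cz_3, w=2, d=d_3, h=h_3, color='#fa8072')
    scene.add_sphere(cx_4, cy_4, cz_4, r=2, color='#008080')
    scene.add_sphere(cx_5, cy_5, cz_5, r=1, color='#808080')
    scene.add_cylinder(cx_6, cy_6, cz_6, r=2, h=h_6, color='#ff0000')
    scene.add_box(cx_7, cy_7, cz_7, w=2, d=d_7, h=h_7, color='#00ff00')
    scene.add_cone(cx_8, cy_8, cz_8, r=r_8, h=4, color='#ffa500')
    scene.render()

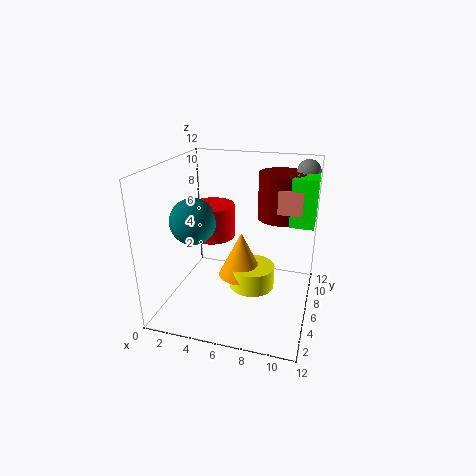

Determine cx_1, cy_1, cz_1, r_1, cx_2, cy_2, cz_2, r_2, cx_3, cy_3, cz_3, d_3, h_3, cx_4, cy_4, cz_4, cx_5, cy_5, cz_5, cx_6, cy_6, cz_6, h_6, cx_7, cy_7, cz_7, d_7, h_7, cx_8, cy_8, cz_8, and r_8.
cx_1 = 9, cy_1 = 9, cz_1 = 7, r_1 = 2, cx_2 = 7, cy_2 = 7, cz_2 = 1, r_2 = 2, cx_3 = 9, cy_3 = 7, cz_3 = 8, d_3 = 2, h_3 = 2, cx_4 = 2, cy_4 = 6, cz_4 = 7, cx_5 = 11, cy_5 = 10, cz_5 = 11, cx_6 = 3, cy_6 = 8, cz_6 = 5, h_6 = 3, cx_7 = 10, cy_7 = 7, cz_7 = 7, d_7 = 3, h_7 = 4, cx_8 = 6, cy_8 = 7, cz_8 = 2, r_8 = 2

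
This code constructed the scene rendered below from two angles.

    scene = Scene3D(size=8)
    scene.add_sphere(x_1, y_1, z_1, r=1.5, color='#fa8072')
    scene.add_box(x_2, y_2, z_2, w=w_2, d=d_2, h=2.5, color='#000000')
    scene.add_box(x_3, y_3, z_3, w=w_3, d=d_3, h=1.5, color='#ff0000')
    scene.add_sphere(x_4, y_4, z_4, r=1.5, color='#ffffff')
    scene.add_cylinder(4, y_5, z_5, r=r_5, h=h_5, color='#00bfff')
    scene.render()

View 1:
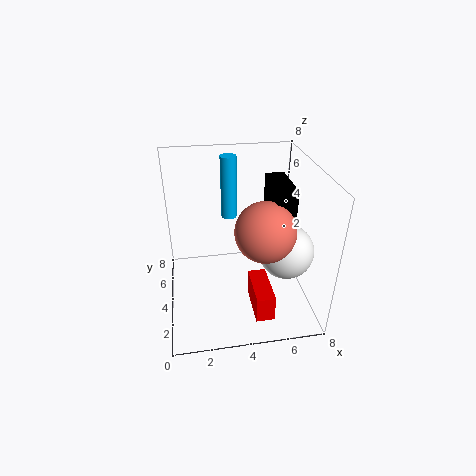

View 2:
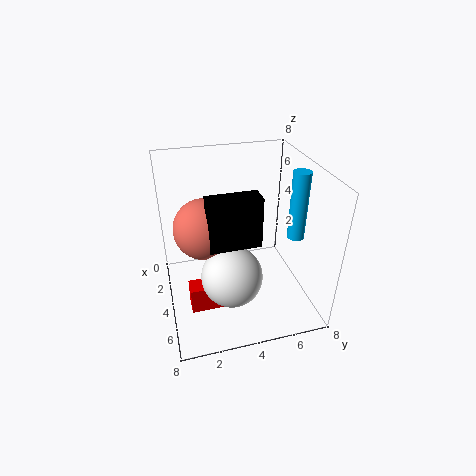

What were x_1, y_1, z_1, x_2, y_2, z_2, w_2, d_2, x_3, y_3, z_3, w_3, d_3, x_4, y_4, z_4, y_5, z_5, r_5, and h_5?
x_1 = 5
y_1 = 2
z_1 = 5.5
x_2 = 5.5
y_2 = 2
z_2 = 5
w_2 = 1
d_2 = 2.5
x_3 = 4.5
y_3 = 1
z_3 = 0.5
w_3 = 1
d_3 = 2.5
x_4 = 6.5
y_4 = 3
z_4 = 3.5
y_5 = 7.5
z_5 = 3.5
r_5 = 0.5
h_5 = 4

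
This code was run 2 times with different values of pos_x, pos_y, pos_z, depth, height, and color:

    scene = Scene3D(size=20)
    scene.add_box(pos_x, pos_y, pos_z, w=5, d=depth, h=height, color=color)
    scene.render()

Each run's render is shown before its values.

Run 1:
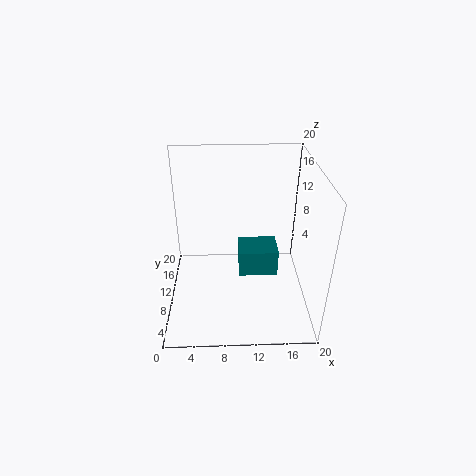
pos_x = 10
pos_y = 5.5
pos_z = 7
depth = 4
height = 3.5
color = 'teal'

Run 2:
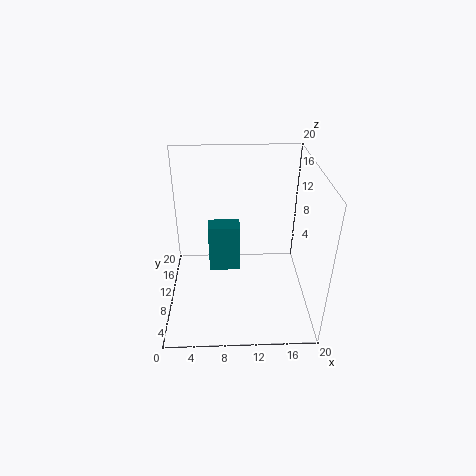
pos_x = 5.5
pos_y = 15
pos_z = 0.5
depth = 3
height = 8
color = 'teal'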